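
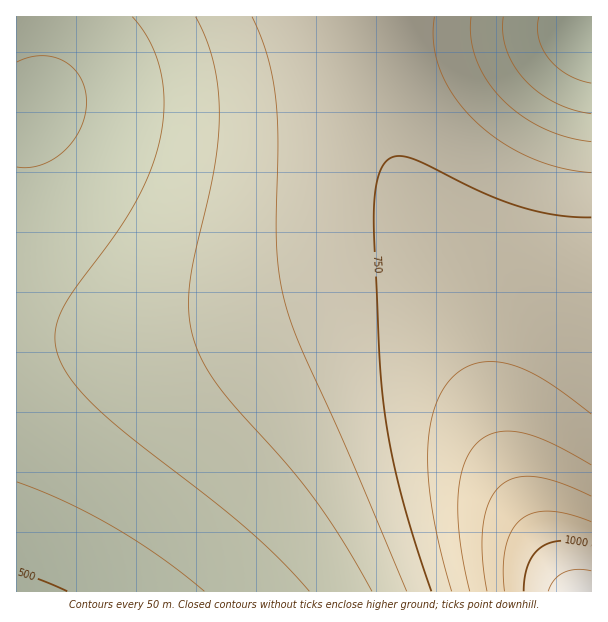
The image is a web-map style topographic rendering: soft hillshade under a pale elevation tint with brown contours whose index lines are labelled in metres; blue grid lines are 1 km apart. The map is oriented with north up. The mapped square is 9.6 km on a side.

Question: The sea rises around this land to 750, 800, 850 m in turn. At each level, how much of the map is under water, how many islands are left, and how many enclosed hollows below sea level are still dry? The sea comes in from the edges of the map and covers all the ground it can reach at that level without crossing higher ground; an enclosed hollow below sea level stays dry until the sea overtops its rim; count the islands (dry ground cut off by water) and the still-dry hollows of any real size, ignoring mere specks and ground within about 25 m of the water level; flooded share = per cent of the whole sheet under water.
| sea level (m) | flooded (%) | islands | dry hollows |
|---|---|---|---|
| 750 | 76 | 0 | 0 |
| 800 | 90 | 0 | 0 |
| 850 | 94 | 0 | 0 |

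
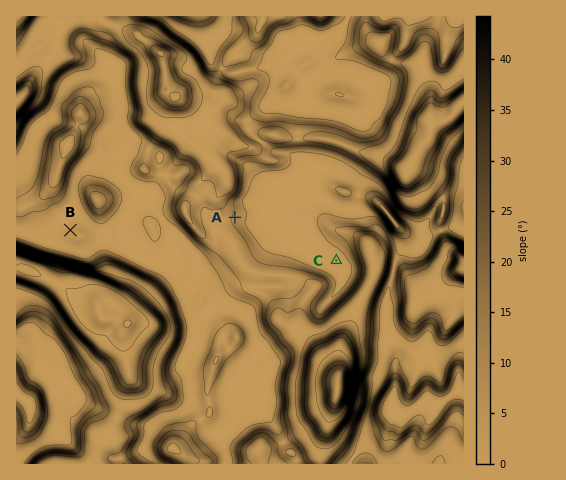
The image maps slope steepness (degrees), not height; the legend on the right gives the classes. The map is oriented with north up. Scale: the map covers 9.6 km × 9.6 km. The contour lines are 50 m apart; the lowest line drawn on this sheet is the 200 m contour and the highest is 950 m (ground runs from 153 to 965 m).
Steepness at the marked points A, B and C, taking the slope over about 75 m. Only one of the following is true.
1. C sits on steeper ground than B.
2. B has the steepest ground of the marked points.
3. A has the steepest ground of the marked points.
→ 3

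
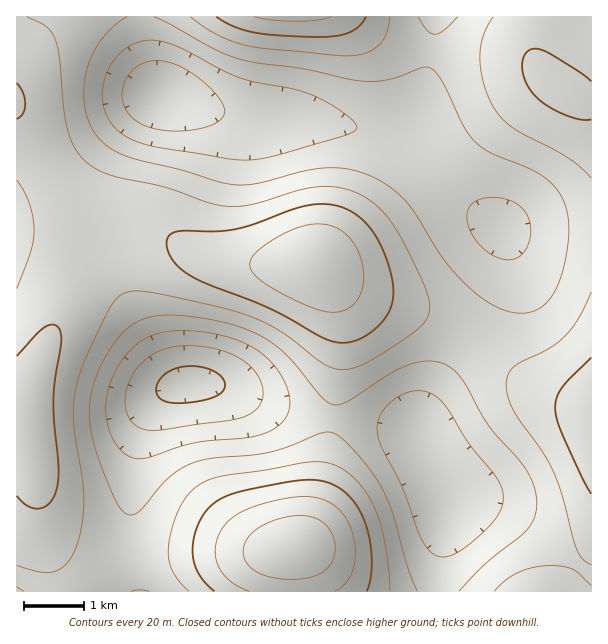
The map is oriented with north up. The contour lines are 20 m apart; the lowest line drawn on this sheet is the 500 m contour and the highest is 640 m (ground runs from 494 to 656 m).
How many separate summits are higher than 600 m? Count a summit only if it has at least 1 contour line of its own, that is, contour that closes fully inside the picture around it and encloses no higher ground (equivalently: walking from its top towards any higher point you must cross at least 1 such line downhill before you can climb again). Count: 2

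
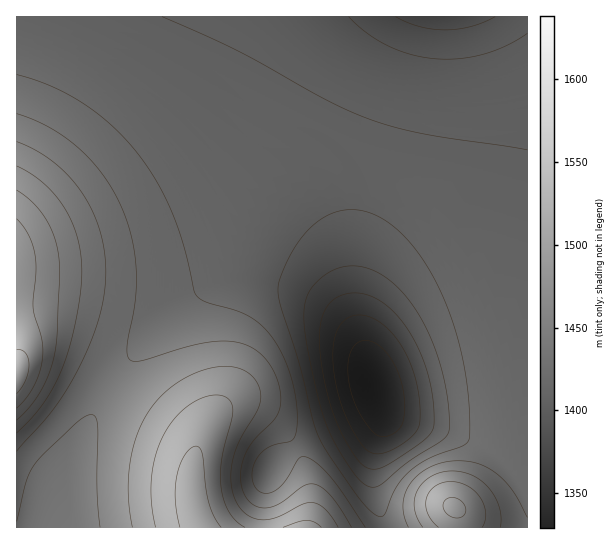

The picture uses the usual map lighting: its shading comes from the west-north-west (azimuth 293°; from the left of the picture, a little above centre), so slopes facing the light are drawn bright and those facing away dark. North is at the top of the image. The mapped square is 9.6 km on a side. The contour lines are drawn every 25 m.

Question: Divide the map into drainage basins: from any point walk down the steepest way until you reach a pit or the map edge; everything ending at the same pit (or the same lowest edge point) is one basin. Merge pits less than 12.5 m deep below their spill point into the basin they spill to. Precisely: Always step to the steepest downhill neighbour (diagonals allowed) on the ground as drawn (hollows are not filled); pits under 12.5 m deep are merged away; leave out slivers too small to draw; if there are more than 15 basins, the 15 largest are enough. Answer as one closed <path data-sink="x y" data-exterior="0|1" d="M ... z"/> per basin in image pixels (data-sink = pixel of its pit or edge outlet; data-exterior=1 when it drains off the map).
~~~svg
<path data-sink="377 389" data-exterior="0" d="M346 168l-23 0-30 7-31 14-55 34-42 16-52 10-70 10-25 1-2 2 1 266 182 0-7-29 0-32 3-13 6-19 8-13 14-13 12-4 15 2 20 10 13 12 16 22 8 20 4 22-2 35 150 0 2-7 1 7 66-1 0-108-4-26-17-67-24-55-31-45-29-27-16-11-25-12z"/><path data-sink="445 17" data-exterior="1" d="M527 16l-510 0-1 245 97-12 61-13 47-20 56-35 30-10 16-3 23 0 28 5 33 15 23 16 22 22 21 29 20 38 18 45 9 35 7 46z"/><path data-sink="270 471" data-exterior="0" d="M243 405l-13 2-11 5-10 10-10 20-7 25 0 32 8 28 107 1 4-14 0-21-4-22-8-20-10-14-12-14-15-11z"/>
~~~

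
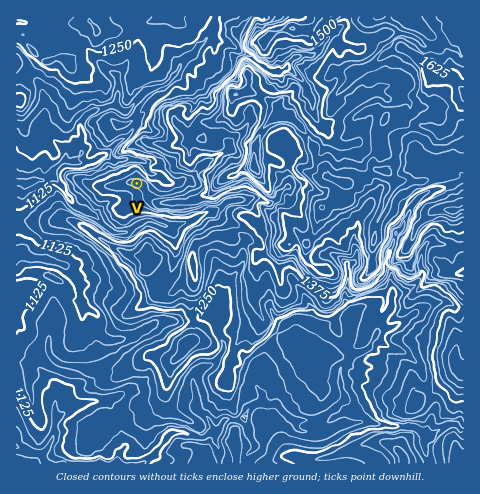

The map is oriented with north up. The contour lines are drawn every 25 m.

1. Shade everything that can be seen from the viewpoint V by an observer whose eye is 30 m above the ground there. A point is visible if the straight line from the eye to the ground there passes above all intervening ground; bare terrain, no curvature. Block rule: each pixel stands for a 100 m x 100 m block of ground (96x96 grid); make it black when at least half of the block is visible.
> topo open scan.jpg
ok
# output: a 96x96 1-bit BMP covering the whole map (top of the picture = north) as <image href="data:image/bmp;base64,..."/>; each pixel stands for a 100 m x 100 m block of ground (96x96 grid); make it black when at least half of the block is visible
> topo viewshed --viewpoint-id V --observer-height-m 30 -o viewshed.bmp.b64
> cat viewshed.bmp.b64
<image width="96" height="96" href="data:image/bmp;base64,Qk2+BAAAAAAAAD4AAAAoAAAAYAAAAGAAAAABAAEAAAAAAIAEAAATCwAAEwsAAAIAAAAAAAAA////AAAAAAAAAAAAAAAAAAAAAAAAAAAAAAAAAAAAAAAAAAAAAAAAAAAAAAAAAAAAAAAAAAAAAAAAAAAAAAAAAAAAAAAAAAAAAAAAAAAAAAAAAAAAAAAAAAAAAAAAAAAAAAAAAAAAAAAAAAAAAAAAAAAAAAAEAAAAAAAAAAAAAAAMAAAAAAAAAAAAAAAIAAAAAAAAAAAAAAAYAAAAAAAAAAAAAAAYAAAAAAAAAAAAAAAQAAAAAAAAAAAAAAAwAAAAAAAAAAAAAAAwAAAAAAAAAAAAAAAwAAAAAAAAAAAAAAAwAAAAAAAAAAAAAABwAAAAAAAAAAAAAADwAAAAAAAAAAAAAADwgAAAAAAAAAAAAADxgAAAAAAAAAAAAADxgAAAAAAAAAAAAAD7AAAAAAAAAAAAAAD7AAAAAAAAAAAAAAADAAAAAAAAAAAAAAAHAAAAAAAAAAAAAAACAAAAAAAAAAAAAAAAAAAAAAAAAAAAAAAAAAAAAAAAAAAAAAAAAAAAAAAAAAAAAAAAAAAAAAAAAAAAAAAAAAAAAAAAAAAAAAAAAAAAAAAAAAAAAAAAAAAAAAAAAAAAAAAAAAAAAAAAAAAAAAAAAAAAQAAAAAAAAAAAAAAAdAAAAAAAAAAAAAAAfAAAAAAAAAAAAAAAfAAAAAAAAAAAAAAAPAAAAIAAAAAAAAAAPAAAAAAAAAAAAAAIPAABAAAAAAAAAAB/PAADAAAAAAAAAAP//AADgAAAAAAAAAf//AADxAAAAAAAAB//xgAH5AAAAAAAAH//AAAH7gAAAAAAAPB+AAAP+QAAAAAAAcA8AAAf8QAAAACAB4AAAABn4QAAAADh/wMAAADHwwAAAADz/geAAAAHw4AAAAD38A/AAAAHj4AAAAD/4D/+AAAAj4AAAAD5wD///gAAA/AAAACAAD///4AAAAAAAAAAAD///8AAAAAAAAAAAH/z/+AAAAAAAAAAA//z//AAAAAAAACAB3/j//gAAAAAAADgBA/n//wwAAAAAAD/IBBP/P/gAAAAAAD/4AAP/DzgAAAAAAD//w4/+AzgAAAAAAD//ef/+ADgAAAAAAD//vH/+AHgAAAAAAD///B/eYHgAAAAAAD///gAGwDwAAAAAAD//PgAOABwAAAAAAD///wAcAA4AAAAAAD//fwA4AMYAAAAAAD//PwAwAIeAAAAAAD//AgAgA4OAAAAAAD//AAAgAwHAAAAAAD/PwAAAAwDAAAAAAD//+AAAAwCAAAAAAB///kAAA8AAAAAAAB/f/mAAAYAAAAAAAB///2AAAQAAAAAAAA////AAAAAAAAAAAA///fAAAAAAAAAAAA//8bAAAAAAAAAAAAf/85gAAAAAAAAAAAf/99gAAAAAAAAAAA//v/gAAAAAAAAAAD4D//gAAAAAAAAAAD4A//wAAAAAAAAAADAA//wAAAIAAAAAADAA//wAAAIAAAAAAD8B//4AAAAAAAAAAAAf//4AAAAAAAAAAAA/8N8AAAAAAAAAAAAB4B8AAAAAAAAAAAAAAB8AAAAAAAAAAA="/>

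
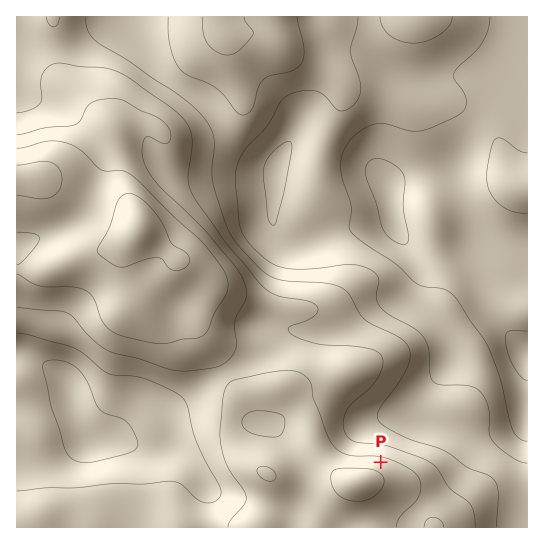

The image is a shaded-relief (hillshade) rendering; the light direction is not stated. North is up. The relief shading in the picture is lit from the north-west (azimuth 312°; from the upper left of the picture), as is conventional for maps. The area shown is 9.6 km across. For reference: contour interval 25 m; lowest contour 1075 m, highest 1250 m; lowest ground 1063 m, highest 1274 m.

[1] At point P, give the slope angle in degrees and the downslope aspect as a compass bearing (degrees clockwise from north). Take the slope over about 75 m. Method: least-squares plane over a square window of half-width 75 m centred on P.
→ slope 6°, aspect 14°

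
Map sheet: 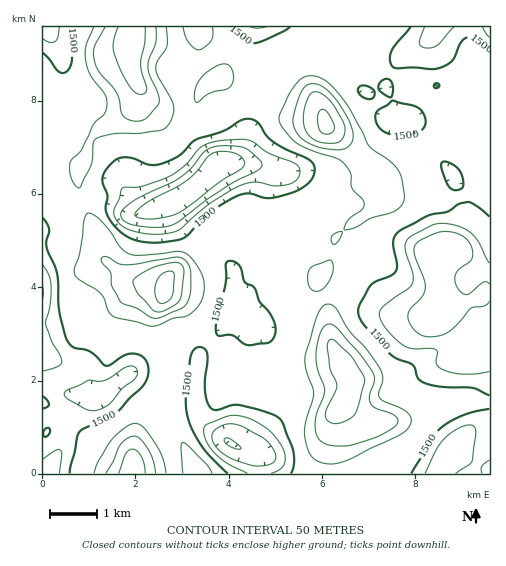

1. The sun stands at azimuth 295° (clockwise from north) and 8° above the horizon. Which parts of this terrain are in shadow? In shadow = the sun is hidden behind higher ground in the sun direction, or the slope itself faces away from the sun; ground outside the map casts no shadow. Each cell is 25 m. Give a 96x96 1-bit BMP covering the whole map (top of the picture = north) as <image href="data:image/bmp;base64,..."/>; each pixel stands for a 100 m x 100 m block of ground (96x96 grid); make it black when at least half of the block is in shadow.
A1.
<image width="96" height="96" href="data:image/bmp;base64,Qk2+BAAAAAAAAD4AAAAoAAAAYAAAAGAAAAABAAEAAAAAAIAEAAATCwAAEwsAAAIAAAAAAAAA////AAAAAAAAAAf4CAAAAAAA/AAAAAfwAAAAAAAA/gHAAAfgAAAAAAAAfwDgAAPgB4AAAD4Af4DgAAPAH8AAAD/AP4BwAAOAP8AAAB/4P8AwAAIAf4AAAA//H8AAAAAAf4AAAAP/n+AAAAAAf8AAAAD/z+AAAAAA/8AAAAB/h/AAAAAAH+AAAAAfg/AAAAAAD+AAAAAHAPAAAAAAB8AAAAAAAAAAAAAAA4AAAAAAAAAAAAAAAAAAAB/AAAAAAAAAAAAAAB/4AAAAAAAAAAAAAB/8AAAAAAAAAAAAAA/4AAAAAAAAAAAAAA/4AAAAAAAAAAAAAAfwAAAAA4AAAAAAAAfgAAAAA+AAAAAAAAPAAAAAA/AAAAAAAAOAAAAAAeAAAAAAAAcAAAAAAOAAAAAAAA4AAAAAAAAAAAAAAAwAAAAAAAAAAAAAAAAAAAAAAAAAAAAAAAAAAAAAAAAAAAAAAAAAAAAAAAAAAAAAAMAAAAAAAAAAPgAAAMAAAAAAAAB//4AAAMAAAAAAAAD//8AAAAAAAAAAAAD//8AAAAAAAAAAAAB//8AAAAAAAAAAAAB//8AAAAAAAAAAAAA//8AAAAAAQAAAAAAf/8AAAAAA8AAAAAAP/4AAAAAA8AAAAAAP/4AAAAAA+AAAAAAP/wAAAAAB+AAAAAAP/AAAAAAB+AAAAAAP+AAAAAAD+AAAAAAH4AAAAAAD8AAAAAADwAAAAAAD8AAAAAABgAAAAAAH8AAAAAAAAAAAAAAH+AAAAAAAAAAAAAAP+AAAAAAAAAAAAAAP/gAAAAAAAAAAAAAP/4AAAAAAAAAAAAAP/4AAAAAAAAAAAAAH/wAAAcAAAAAAAAAD/gAAA/gAAAAAAAAA/AAAB/8AAAAAAAAAOAAAB/8AAAAAAAAAAAAAB/+AAAAAAAA8AAAAB//4AAAAAAAcAAAAA//+AAAAAAAAAAAAA9//gAAAAAAAAAAAAQf/4AAAAAAAAAAAAAf/8AAAAAAAAAAAAwH//AAAAAAAAAAADwB//gAAAAAAAAAAPgA//4AAAAAAAAAAHAAP/8AAAAAAAAAAGAAH/+AAAAAAAAAAAAAH/+AAAAAAAAAAAAAD//AAAAIAAAAAAAAB//AAAf+AAAAAAAAA/+AAB/+AAAAAAAAAf8AAA/+AAAAAAAAADwAAA/+AAAAAAAAAAAAAAf+AAAAAAAAAAAAAAf8AAAAAAAOAAAAAAf4AAAAAAAOAAAAAAfwAAAAAAAOAAAAAA/gAAAAAAAE8AAAAA/AAAAAAAAD8AAAAA+AAAAAAAAH8AAAAB4AAAAAAAAH8AAAABwAAAAAAAAP8AAAAAAAAAAAAAAP8AAAAAAAAAAAAAAf8AAAAAAAAAAAAAAf8AAAAAAAAAAAAAAf8AAAAAAAAAAAAAA/8AAAAAAAAAAAAAA/8AAAAAAAAAAAAAA/8AAAAAAAAAAAAAA/8AAAAAAAAAAAAAAf8AAAAAAAAAAAAAAf4AAAAAAABgAAAAAf4AAAAAAAD4AAAAAfwDAAAAAAB8AAAAAfgGAAAAAAB8AA="/>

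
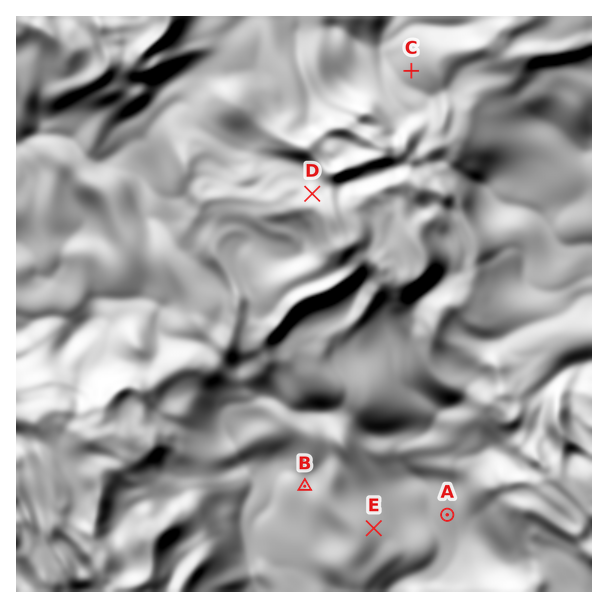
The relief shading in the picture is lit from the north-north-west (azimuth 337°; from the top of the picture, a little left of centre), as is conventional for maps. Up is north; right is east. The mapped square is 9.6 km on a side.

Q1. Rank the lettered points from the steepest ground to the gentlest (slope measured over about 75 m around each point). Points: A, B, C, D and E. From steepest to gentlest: D E C B A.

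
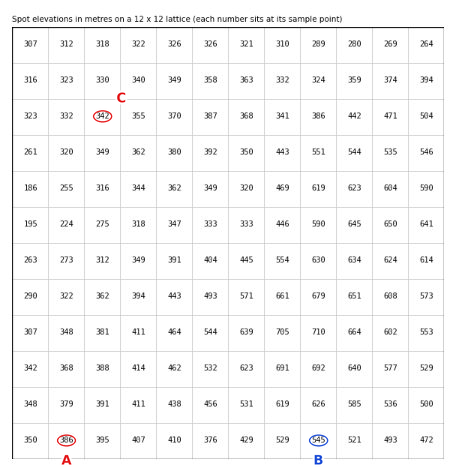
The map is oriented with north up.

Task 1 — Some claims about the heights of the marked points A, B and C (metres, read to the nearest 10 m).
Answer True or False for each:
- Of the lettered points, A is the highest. False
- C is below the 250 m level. False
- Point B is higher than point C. True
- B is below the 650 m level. True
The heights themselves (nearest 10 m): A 390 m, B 550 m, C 340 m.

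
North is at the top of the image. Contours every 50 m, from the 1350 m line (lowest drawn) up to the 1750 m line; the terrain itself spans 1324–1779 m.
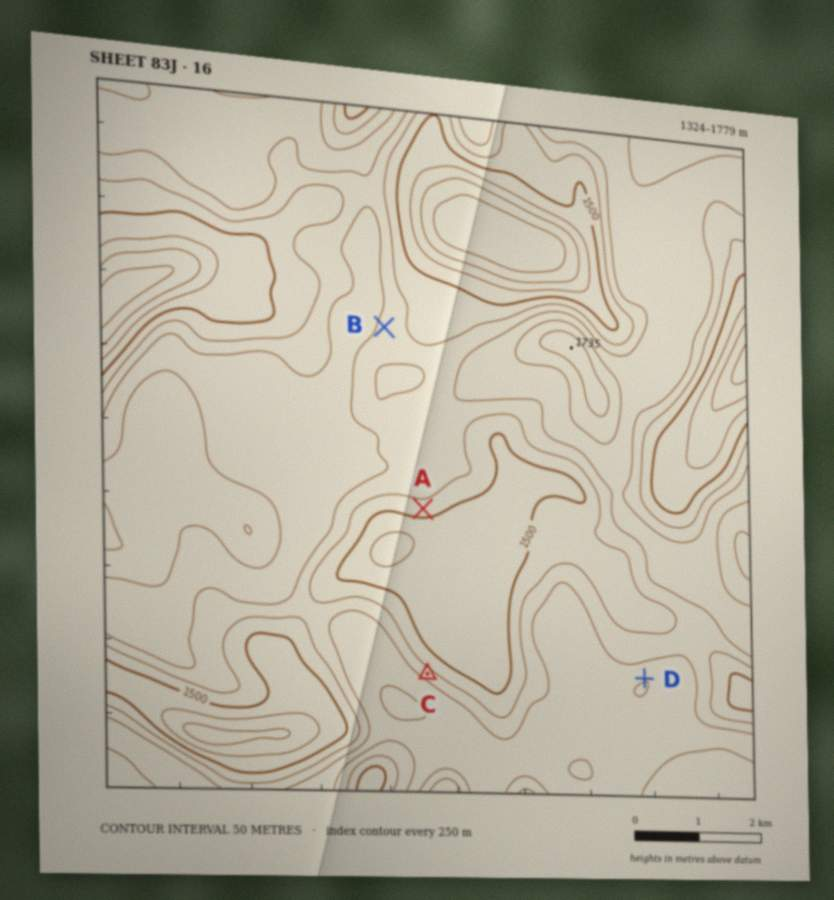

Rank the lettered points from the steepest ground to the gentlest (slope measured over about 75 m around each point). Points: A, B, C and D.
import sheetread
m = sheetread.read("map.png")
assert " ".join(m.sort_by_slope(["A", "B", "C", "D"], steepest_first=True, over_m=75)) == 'C A B D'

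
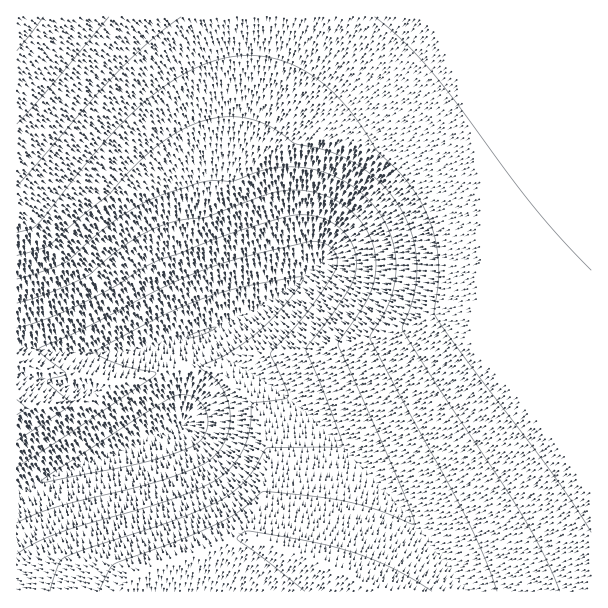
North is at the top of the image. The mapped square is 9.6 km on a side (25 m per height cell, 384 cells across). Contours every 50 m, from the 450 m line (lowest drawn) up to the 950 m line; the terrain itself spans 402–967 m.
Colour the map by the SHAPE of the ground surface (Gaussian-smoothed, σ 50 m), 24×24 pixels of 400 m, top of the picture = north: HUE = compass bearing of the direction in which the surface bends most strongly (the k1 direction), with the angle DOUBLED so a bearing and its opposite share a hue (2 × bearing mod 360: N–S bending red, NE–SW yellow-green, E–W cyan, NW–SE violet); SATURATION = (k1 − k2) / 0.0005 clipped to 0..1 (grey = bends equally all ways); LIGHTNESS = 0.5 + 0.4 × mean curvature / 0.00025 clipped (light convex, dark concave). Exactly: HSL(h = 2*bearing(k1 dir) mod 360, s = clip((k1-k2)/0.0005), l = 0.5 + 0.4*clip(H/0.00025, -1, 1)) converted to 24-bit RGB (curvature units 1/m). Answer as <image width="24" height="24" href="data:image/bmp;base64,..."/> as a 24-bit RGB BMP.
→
<image width="24" height="24" href="data:image/bmp;base64,Qk32BgAAAAAAADYAAAAoAAAAGAAAABgAAAABABgAAAAAAMAGAAATCwAAEwsAAAAAAAAAAAAAUWONe4qKeYmLeoeU5p/dpoS9eYCHen+De32CfHyBfnyBgHyBe3yFhL3Gldvgf6emhn58hnJ5ZxVSgnd3gX56gH56f355f355kobTi5nTiZ/VhaHTf5nGu5Tl27P716n4ony/fXqEeoyeiLnUkMncf6Wshn98hn57hnt5bBlPg2Jygn56gX56gH16gH16f356eZJ8eY58eIp+eIeAd4SCd4GCdnyBf3WRwYbk9cv8hKvLfIORhHx7hX17hn56hn56dydWgUdng396gn56gX56gH56gH57f357Y5FieIx7eIl9d4Z/doOBdX+BdXqAdHV/eGZ/wmFlwpB8g3t8hXp6hnx6hn16fzZbfDNahH96g396gn96gX57gX57gH57f4Z7BjMACjMAVIZLdoV9dYKAdH2Ac3h/cm9+fFN8hFhp6sGMg3p8hXp6hnt6g0FfdydQhX96hIB6g4B6gn97gX97gX97gYB8f7uKeYB6WIFQDTMADzMAHFEJZH5pcnV9dlN7d0RefFJU8OaOg3l8hXl6hEZgdCFIhn55hYB6hYB7hIB7g4B7goB8gX98fayHfZ6DeoJ5eIJ6doJ7cYJ3N3ElDTMACzMANRINb1I4gHNO1PGUg3l9g0Ncch9EhXx5hoB6hoF7hYF7hIF8g4B8goB8fJ6Efq6LgH9+1Mv7vrX6q6Dzm3K9dIF9c4B+NkFoDDwqRW85bN9VlsZ9fTVNciRBhHt5hX96hoF7hoF7hYJ8hIF8g4F9fZSAgbmSgYB+gH9+g2M4cTkLvAoAsoP/28T9on/YUECFM1l1NcqiivuvaBsndTVFf3t5g356hYB7hoJ7hoJ8hYJ8hIJ9fY99gr6XgoR+gYB+gIB/L7D/R8b/BPaCV5cfaoo4nmXlwab/p6v/maj/7wDjjl7RhHesgXmNg357hYF7hoN7hoN8hoN9gI19hMGagYd+goF+gYB/gIB/WkUHcWYYd3kmZ3MjSFwRIzcDGTMAEjIBNXIvbmebfm61lHvSqozkt5bpvpnou47cnn2dgo19hMGdgYp+g4J+goF/gYB/gIB/io15hot4gYh3fIR2doB1dH13cnx5YXthGU4MBTMAJ2gqenN7fnZ7gXd5hXF2oF+L23vW36aigox+hIN+g4J/goF/gYF/gIB/jY56iYx5g4l4eJWSdn2cdHWIcnx5cXx6cnx7bn50ClEPADMJaXxrgW1yg1BVh2RYiHNg47F/iYd+hIR+g4N/goJ/gYF/gIB/j416gph7fbapcouYbW+Eimqdo3OZcX16cX17c397dYF6R4JVADMQVjsZgWw+h35TiYNe2s50lZN9hIR+g4N/goJ/gYF/gYB/i55/gb6YeX57dHR5b3F5am55k2mTpnWDcH97coB8dIJ7dIJ4PSVfHGI/VYJBcYdUfIhewt12jpF9hIR+g4N/goJ/gYF/gIB/mbPNt4G5i3iPdnV7cHF6a256aG16r3F9j4hycYJ9c4N8eVp4VEJ3RHF8UINjXYZabYhhp+SEhYZ+g4R+goN/goJ/gYF/gIB/iId9iX99nnyrlnm3g3G1cGuyZm6xaXi32JLIcoaLcmd5b1h4WVV7V3B/W4N4YIZrZ8B0hMeAg4V+g4R+goN/gYJ/gYF/gIB/iIZ+hYN9gX99fHt9d3d+cnOCbnKEbHOAhGyT4ITLk12ZaF96X2F9YHOAY4SBaMCoh9ytgod9goV+goR+gYN/gYJ/gIF/gIB/iIR/hYF/gn5+fnx/eHd+c3R+cHN+bnN+bnV+b3OEv3jRp3jdeXLYdpbbg8bhf8S+gId9gYZ9goV+gYR+gYN/gYJ/gIF/gIB/iIOAhoB/g36AgHyBeniAdHSAcXN/b3R/bnZ/cHqAcn6BdYKDd4WMeYuKe4Z8fYZ8f4Z9gIV9gYR+gYN+gYJ/gIF/gIF/gIB/iYGBh4CBhX6CgnyDfHiCdnWBcnOBcHSBcHeBcHqBcn6CdIODd4SAeYV+e4V9fIZ8foV9f4V9gIR+gIN+gIJ/gIF/gIF/gIB/ioGCiICDhn6Eg3yFfnmEeHaDc3ODcXWCcXeCcXqDc36DdYOEd4SCeYWAe4V+fIV9fYV9foR+f4R+f4N/gIJ/gIF/gIB/f4B/ioGEiYCFiH6GhXyGgHmFeneFdXSEc3WEcneEcnuEdH6EdYKEd4WDeYWBe4WAfIV/fYV+foR+foN+f4J/f4F/f4F/f4B/f4B/i4GFioCGiX6IhnyIgXqHfHeGd3WFdHWFc3iFdHuFdX6FdoKFeIWFeYWDe4WBfIWAfYR/foN/foN/f4J/f4F/f4F/f4B/f4B/"/>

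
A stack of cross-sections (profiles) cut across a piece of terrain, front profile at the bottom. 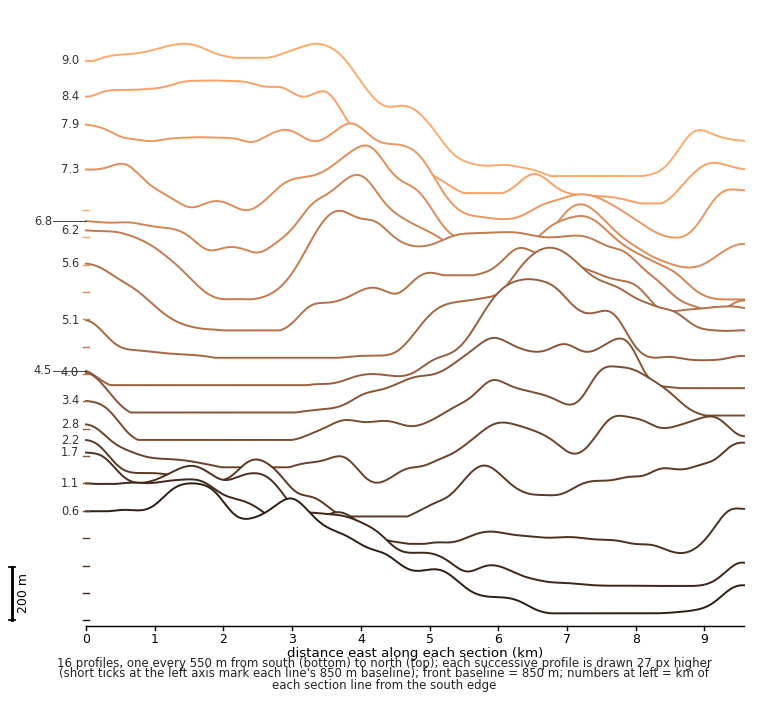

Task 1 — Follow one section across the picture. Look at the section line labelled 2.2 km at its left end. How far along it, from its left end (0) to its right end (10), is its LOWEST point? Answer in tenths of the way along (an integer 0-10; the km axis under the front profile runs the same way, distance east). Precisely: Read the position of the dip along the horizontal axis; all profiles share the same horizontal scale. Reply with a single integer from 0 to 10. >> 5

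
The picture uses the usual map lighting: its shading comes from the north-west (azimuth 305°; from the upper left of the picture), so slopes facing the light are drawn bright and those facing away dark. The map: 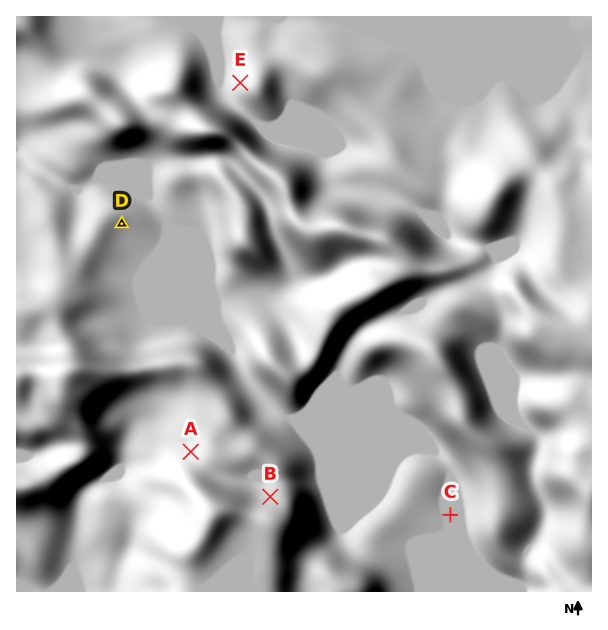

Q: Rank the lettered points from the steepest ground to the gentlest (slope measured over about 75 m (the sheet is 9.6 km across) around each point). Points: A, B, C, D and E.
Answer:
B E A D C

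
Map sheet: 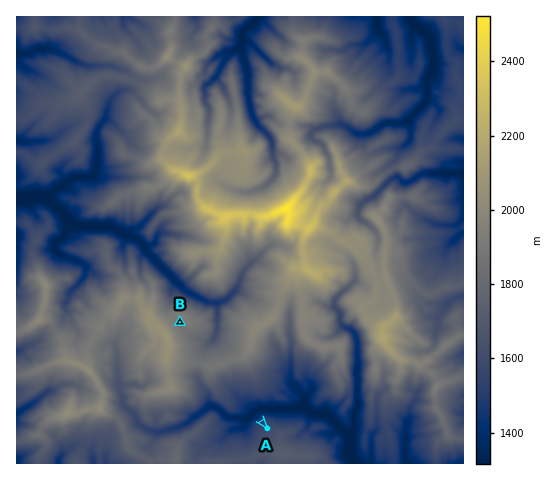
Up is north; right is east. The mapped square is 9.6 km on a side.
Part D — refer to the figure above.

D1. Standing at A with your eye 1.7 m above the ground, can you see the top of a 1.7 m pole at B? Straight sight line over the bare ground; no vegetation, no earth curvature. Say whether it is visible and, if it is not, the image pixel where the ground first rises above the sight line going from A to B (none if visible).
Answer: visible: false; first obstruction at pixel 223 375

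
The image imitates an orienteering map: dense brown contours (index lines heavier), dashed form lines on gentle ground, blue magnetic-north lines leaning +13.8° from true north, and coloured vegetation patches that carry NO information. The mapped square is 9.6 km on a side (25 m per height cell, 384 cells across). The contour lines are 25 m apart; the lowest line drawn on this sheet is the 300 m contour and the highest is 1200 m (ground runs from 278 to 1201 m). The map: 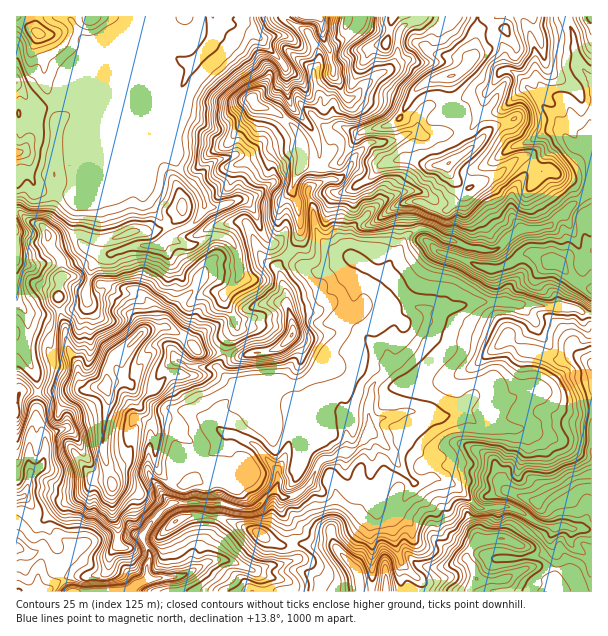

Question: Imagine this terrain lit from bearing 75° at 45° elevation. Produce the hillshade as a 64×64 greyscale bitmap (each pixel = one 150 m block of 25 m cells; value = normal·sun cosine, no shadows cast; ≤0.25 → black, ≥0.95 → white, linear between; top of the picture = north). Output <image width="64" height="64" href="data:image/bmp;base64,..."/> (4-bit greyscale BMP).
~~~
<image width="64" height="64" href="data:image/bmp;base64,Qk12CAAAAAAAAHYAAAAoAAAAQAAAAEAAAAABAAQAAAAAAAAIAAATCwAAEwsAABAAAAAAAAAAAAAAABEREQAiIiIAMzMzAERERABVVVUAZmZmAHd3dwCIiIgAmZmZAKqqqgC7u7sAzMzMAN3d3QDu7u4A////ALus6kIyNGZGiIiHeImqmZZXl0W5bdq4VWeaqqu7upiruquoRVV5u7iIdmd3i7mHZWiWNcpt65ZmVGq6vMu6mbypq6mIdqyro2iZZniqhmVniHQ46m7oZmZljcqavMuqzamqqZhUmpyyWJmYd2RFZ4dmMnzpbdeIdUa9yqqry6rMiJiaqFJYz8BZqYhlQzVomGU23dqMqadVRaupiLzbq6lnmKqpYSr/UIqqh2UyN6updVvtypuqhFdTaamb3uu7mXiZqIhRHP0geqmHVDN73Kl0ff7KqplkiFNZqs3d26qZiJl2dRAsyqAIuodmeJvMl3V9/supmGaIZFm5rN2pmIiZhkVCAFyqqxKLu6u5d7qIiIvduqmYeJhlmqmso2mYmqliNSIie7q813m7u5mVioiJm8uqmZmJiGi6mYQUq6qqhTNTE0OMy++zV2ZSSburhWmauqqZqpiZmFNmVXmrqqqXRVICVI3u/0JneGeavMZ6hnq6qpmrmZmWNFabqZmrqslWUQFWrv/5aZqqqqq91ku1a7qqmruZmHZDWMuJqYmp24YwA2a+/9e7mqqqqr7VW8lrqaqrqImYdlRZzJqoeIjblQAHRM3eytuqqqqq3aZq3JmYqquXiZmHVGvNuqh3dtuVAGcW3d7L26qqqqzZeYm7u6iaqoiZmHVnnMzKmYdC3KQCggjdztzbqru6u5aamaqruqmYiZiIeJu7u6qZhjHcpRUwCN3N3Nyru7qYeKupqqu7yneZmYiau7qqmZh2Mu2CNgAo3szN3Lu7qZmaqqqqu6vKeJmqqZqqmZmYh3ZD/nA2ADjO287cy6qZmZqqqqq7rMqJmaqZmZmZmZmIh0P9cCQRR7263cuqqqmqqqqqqqqsyXmZmZmZmZmZmZmGQ+xxERRmvavLuqqqqqqqqqqqqqvJeZmZmZqpmZmZmHQz3ZMQN3jMrNy7mZqqqqqqqqqqq8l5mZmZmqmZmZmYUzTtgxFIeLy93LqavMuZmZmZqqqru5iZmZmZmpmImYZDVttjMUllq73du8zMuHd4iHm7qqu7uYmZmYiaqHeIZVVVuVRBa1J6zN3cqJuFZmZ3isyqq7u6mJmZmHiYZndndmanRTOrYFnMzepEvshWiZmbzLqqu7qpiZmYZXiHial3iadVJstiNqzdt1nv23aIeazdy7u7qaqZmZh1WJqrqGmquFU523VDSd2pvO7cqIdUnv7Lu6qqqqmYiIdWnMuXecy5ZDrsl1IVvc3sze2oh2Of/bu7qqqquoiYh2ac23eby7lkW+yWM0erzuzMzJZ2VL/su6qqqqu6mZmYeKy5eau6l0N87IMliqve283IVodm39y7uqqqu7mZmYiKupiaqWNVMn3sY1eJrdzMzchmZmne3Lu6q7u6mZmZmImXZWl0EDRVnetlZ4rey5rMuodlWN7cu7qru6mZmZh1R3VFmENGJXaM3IiYi83Kh6vMuGQ43cu7uqu6mJmZhjJIhleXVppGZXzuuZiJzclmm822Q1vcu7u6qqmIiHZCE3qYdneLukRVje7LmIm8yWZ7zbQlnMury7qpqYh1QzSKqpmHeby6IjWu7bupmryoh2i9o0mZqqzLqpmZh0I4vMunV4mavLkBSN/rmaq7upmoZ6xye5Z5zbqpiJmFNb3LmIlliqq7qAE579qqmqqruXiZl0SqZljcmodneIZayVNXm7iJmaqYAFzuy7qYm8y6qGeHaLZHWeqIdVd3eIYQI3m7u6mYiIk3re3LupmaqoislWeLojda6Gh3hGhlIAJXm7vJV6qXedur3bqqqaqnaK3JdnlgFmzVR2inJGQSWIm7q6Zpq7h43Kq8uqqqqpdnvsd5hjAFjcNGaJh0NYqXiburpnqrupi7mauqqqqqmGfNk0eGQQKOo1d5mYd3dmZ5q7unerurvZmIq7qqqqqYacpTRnVWUEunh0Wal2ZVZpurzLmJqr3eqXiruqqqqpiKllNHh1ZROJiYdVaIdUVnvLu7y5mr7+2peKuqqqqqmap0VUaIZlM3uomnNHiHZ4nMzLqru73u3Ydnq6qqqqqqqXIVd3ZVRFi7iKhVeJmZmJvMzKm93e3Mh2erqqqqqqqpcxJIhlVVacqIeIiHeaqZiKzdy6ve3Kqpd6uqqqqqqql0I0Z1VlZqyXhWmXeImZmZisy73c3Kq6mHm6qqqqqqqXVUIkRWZoy3eId4iZqYmZqpvLve3LqrqoebuqqqqqqphkACIld523mpuWVWm6iZmrq7rO/sqqq6mJqqqqqqqqqWMAABWs7Wi6zJdkJJupmru8yq79uqmrmIqqqqqqqqqpYxAASt3qiprdhlUieqmau7rNzeurmbh3mqqqqqqqqqmEIgAq/8mYjMp3VUJJqYq8yr3tuqmbxFirqqqqqqqqqpdUMiTP2WStpGl2UyWJmrvMveypmrzDWauqqqqqqqqqqYZEM3/4As5xSKl0M1eau83MuqeszLRpq7qqqqqqqqqpmGVDbdEGzmAnqYZVVnib3bmLqM3KhHmqu6qqqqqqqqqZh1SbMoi8MTaIiFNGeIrMuKy63chTaKq7uqqqqqqqqqmYeIM5hssRNoi5NYqHisy5vbvttzNIvMyqqqqqqqqruZmJdGUo1iZkV7lYqpd5vKndrO22NXvM25mqqqqpmau6mYYzM2zkBpczmoiJmGirm+y97aQ4m8y5ebu6qpmZq7mZcwFKypIFqBF6uoeZZ6us277tgz"/>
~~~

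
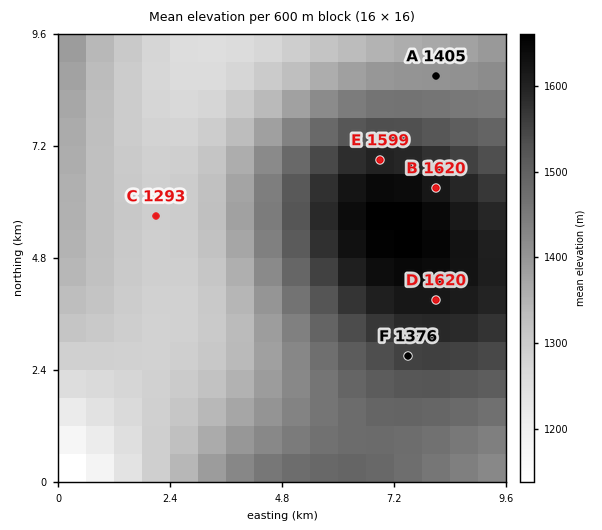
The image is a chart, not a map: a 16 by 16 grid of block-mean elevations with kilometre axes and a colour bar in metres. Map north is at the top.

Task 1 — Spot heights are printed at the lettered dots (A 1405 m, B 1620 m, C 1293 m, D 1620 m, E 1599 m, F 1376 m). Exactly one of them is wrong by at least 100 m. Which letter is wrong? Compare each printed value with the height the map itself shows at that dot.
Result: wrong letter F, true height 1551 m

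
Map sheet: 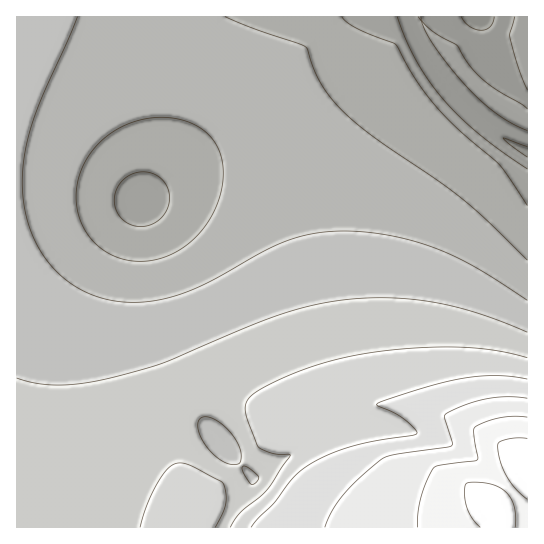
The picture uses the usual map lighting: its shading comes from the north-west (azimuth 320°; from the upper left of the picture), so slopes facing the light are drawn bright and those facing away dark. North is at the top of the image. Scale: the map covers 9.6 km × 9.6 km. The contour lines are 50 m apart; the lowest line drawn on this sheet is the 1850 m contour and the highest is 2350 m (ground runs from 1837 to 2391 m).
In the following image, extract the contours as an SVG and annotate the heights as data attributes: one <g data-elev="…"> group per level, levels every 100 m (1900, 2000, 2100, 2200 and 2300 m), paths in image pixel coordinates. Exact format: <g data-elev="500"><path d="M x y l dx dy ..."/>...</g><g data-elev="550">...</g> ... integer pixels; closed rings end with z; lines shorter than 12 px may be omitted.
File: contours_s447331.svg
<g data-elev="1900"><path d="M527 169l-48-35-19-17-17-18-14-18-13-20-10-22-9-22"/><path d="M527 109l-42-28-15-15-12-20-24-13-13-12 5 12 11 17 33 40 29 25 15 10 13 6"/><path d="M515 17l-5 20 8 30 9 23"/></g><g data-elev="2000"><path d="M131 261l-14-4-14-7-12-11-8-12-5-14-2-15 2-16 4-15 8-13 11-13 13-10 15-7 16-5 16-2 16 2 14 4 10 6 9 7 6 9 5 10 2 12 0 14-3 13-4 13-6 12-9 12-10 10-10 8-12 7-12 3-14 2z"/><path d="M527 260l-40-39-25-22-87-61-31-25-13-15-10-15-7-14-8-22-8-4-48-16-25-10"/></g><g data-elev="2100"><path d="M250 483l-7-12-1-4 1-1 7 3 9 8-1 2-3 4-2 2z"/><path d="M227 463l-13-8-11-14-5-14 0-5 3-4 6-1 11 4 11 9 7 11 5 12-1 9-5 3z"/><path d="M527 332l-46-18-43-11-43-5-42 1-35 5-35 9-37 14-83 36-54 15-27 5-24 2-21-2-20-5"/></g><g data-elev="2200"><path d="M527 379l-30-3-32 2-38 9-50 16-1 2 2 1 16 7 11 7 11 10 1 4-62 11-21 7-20 10-20 15-19 25-17 16-7 9"/></g><g data-elev="2300"><path d="M527 417l-25 0-13 4-12 5-3 2 0 3 4 26-1 3-36 5-7 2-7 14-6 16-3 16 0 14"/></g>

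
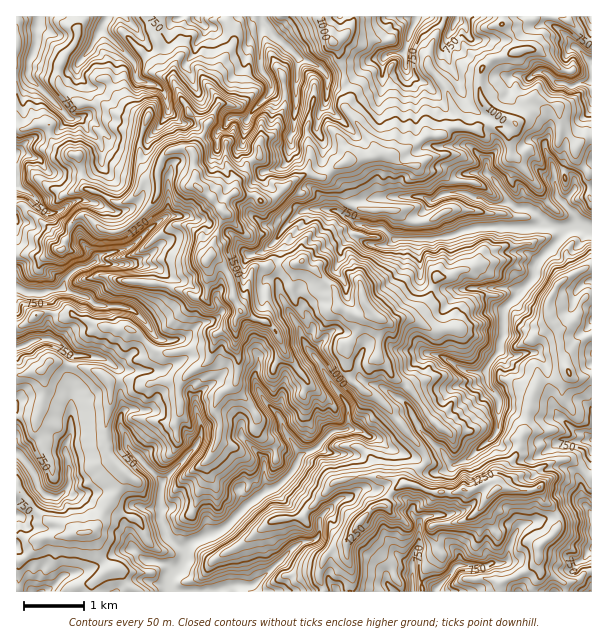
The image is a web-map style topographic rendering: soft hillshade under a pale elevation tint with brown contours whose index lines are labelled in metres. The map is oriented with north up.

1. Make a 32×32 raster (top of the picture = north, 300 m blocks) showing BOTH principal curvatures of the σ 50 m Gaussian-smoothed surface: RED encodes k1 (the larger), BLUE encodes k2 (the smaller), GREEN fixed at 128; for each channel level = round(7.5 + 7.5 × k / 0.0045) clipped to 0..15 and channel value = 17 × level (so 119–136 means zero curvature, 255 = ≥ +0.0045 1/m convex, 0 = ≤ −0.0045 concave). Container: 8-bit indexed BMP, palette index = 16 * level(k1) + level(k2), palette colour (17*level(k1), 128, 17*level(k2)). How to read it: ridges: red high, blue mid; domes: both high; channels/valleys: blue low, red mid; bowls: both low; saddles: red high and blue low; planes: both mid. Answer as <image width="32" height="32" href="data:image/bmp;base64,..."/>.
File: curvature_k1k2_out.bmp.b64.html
<image width="32" height="32" href="data:image/bmp;base64,Qk02CAAAAAAAADYEAAAoAAAAIAAAACAAAAABAAgAAAAAAAAEAAATCwAAEwsAAAABAAAAAAAAAIAAABGAAAAigAAAM4AAAESAAABVgAAAZoAAAHeAAACIgAAAmYAAAKqAAAC7gAAAzIAAAN2AAADugAAA/4AAAACAEQARgBEAIoARADOAEQBEgBEAVYARAGaAEQB3gBEAiIARAJmAEQCqgBEAu4ARAMyAEQDdgBEA7oARAP+AEQAAgCIAEYAiACKAIgAzgCIARIAiAFWAIgBmgCIAd4AiAIiAIgCZgCIAqoAiALuAIgDMgCIA3YAiAO6AIgD/gCIAAIAzABGAMwAigDMAM4AzAESAMwBVgDMAZoAzAHeAMwCIgDMAmYAzAKqAMwC7gDMAzIAzAN2AMwDugDMA/4AzAACARAARgEQAIoBEADOARABEgEQAVYBEAGaARAB3gEQAiIBEAJmARACqgEQAu4BEAMyARADdgEQA7oBEAP+ARAAAgFUAEYBVACKAVQAzgFUARIBVAFWAVQBmgFUAd4BVAIiAVQCZgFUAqoBVALuAVQDMgFUA3YBVAO6AVQD/gFUAAIBmABGAZgAigGYAM4BmAESAZgBVgGYAZoBmAHeAZgCIgGYAmYBmAKqAZgC7gGYAzIBmAN2AZgDugGYA/4BmAACAdwARgHcAIoB3ADOAdwBEgHcAVYB3AGaAdwB3gHcAiIB3AJmAdwCqgHcAu4B3AMyAdwDdgHcA7oB3AP+AdwAAgIgAEYCIACKAiAAzgIgARICIAFWAiABmgIgAd4CIAIiAiACZgIgAqoCIALuAiADMgIgA3YCIAO6AiAD/gIgAAICZABGAmQAigJkAM4CZAESAmQBVgJkAZoCZAHeAmQCIgJkAmYCZAKqAmQC7gJkAzICZAN2AmQDugJkA/4CZAACAqgARgKoAIoCqADOAqgBEgKoAVYCqAGaAqgB3gKoAiICqAJmAqgCqgKoAu4CqAMyAqgDdgKoA7oCqAP+AqgAAgLsAEYC7ACKAuwAzgLsARIC7AFWAuwBmgLsAd4C7AIiAuwCZgLsAqoC7ALuAuwDMgLsA3YC7AO6AuwD/gLsAAIDMABGAzAAigMwAM4DMAESAzABVgMwAZoDMAHeAzACIgMwAmYDMAKqAzAC7gMwAzIDMAN2AzADugMwA/4DMAACA3QARgN0AIoDdADOA3QBEgN0AVYDdAGaA3QB3gN0AiIDdAJmA3QCqgN0Au4DdAMyA3QDdgN0A7oDdAP+A3QAAgO4AEYDuACKA7gAzgO4ARIDuAFWA7gBmgO4Ad4DuAIiA7gCZgO4AqoDuALuA7gDMgO4A3YDuAO6A7gD/gO4AAID/ABGA/wAigP8AM4D/AESA/wBVgP8AZoD/AHeA/wCIgP8AmYD/AKqA/wC7gP8AzID/AN2A/wDugP8A/4D/ALWUo7anhsWzhMSzc4OA1aTFoteFkuTxgOTl2NW1xPXTt5eWhZXItrGUc/i3l4WQpsi06IWlo8TooJCQkrbGkrK1p5eHp5Rw98SCpNfnl6ZwoMX2dIW1kNaR2MWhx9aUo6Wmtsi4lrTGkcaRgJX4uLXgtve3gubA9ealxYGUptmStNallqamsqKS95LWgJbY1PSQpvb2s7CAkPSlhIXFtoDngKCTlaalxcKUttejgICXxuWAkrLS9ff39OfW9uaEkrOz1KWYp+iwoPbHpoPB44CX2efW1tejgaOU2Kaj9bO0gOeRpofWcKP3gPeX16D3kLGikbWFgtWiwXCms4Oz17Wkx6Kml8WRltfEkPeg59Wg1MDkoIHH0aL3tZDHt7ShgbWnlpSWsNfGxuaQ5oH5kMfUtLClpuag95ansLe2laHYhbeGhobUkpOW0rS2tbCwyMX3kNb2kPaEx6aQlbiExpWVtnZ1ltS4uKbEkrXXgNO0+IDW05H2tqXDpaDXp6W2ttbYxtbVkKSUhLXGdOag5fWSkta255SlxZCxwKS4lNiVkLaQoZKWlObUtLWT5WD2pZDIyITElIChp7eQwsKEt5bmkKWm2Nf5kLWDtNX1k/eQxZGkhsaltMfJ2KSRx6ano+T25/ehoJCklqWjkPfktaCluMbXyLamhbe1gqGV2IW2kHCwkKCnlqa15vSw9pSRtpfHkOd1hpSlkLHQkIPolcbG16Dy9vf39aNy5+OztJSWtrLT2KamkejWx8eUkZX4w8Pk6dKAwOChp6bqxmDR1enWs8SmlqfDx6XHt8SCkaTHlLX3kLe2kPOUdNfVweWQtcWWs+DAkICQgZbG1vfEs6Oi07T099X3kNDBgfTVoZKhxragkKDH5ueUgKDBs4KjgveQwLCQ8cL3oYS29qH2xoKggNXl5NTAwvjy8KCB9LDnoPbV9vdittWw6eel56P29qK3hoaVo6WS0PXg1NXT4dLisYPUcoWm1qHFo8XVoaDE5cW4lpbG6aWTwZDH5KDD5ZDF6Pqihsaj9/e28ID4lYDmk7e2yKak0tOgodbHoNbG5dOzpJKVtcCWk/PQ0PfmkOHnosaGl7bX1efEx6SR1qamyJCglJal+oDy9cDA4eSA8bDll4WXloaWhLW3ppXIkqWQw9ellrTnoPag9+bQ4KD4kMeHlJamk6W2lpbH1cfEgbXmkse2oMD2gPaEhbHzkPiQ1aezgaPmg8eFoqCgwMChhueAtraQxrWypaemoPigoLS2krCg6ZSlp9e3tvXjwMaTpOegkPW0hbaUlrayoYOW+ba35rDIw7WRgrXHuIDjxoK32JLlkMaTpqHGt4KklqfGx5aUspL1kMXXt6XC9MM="/>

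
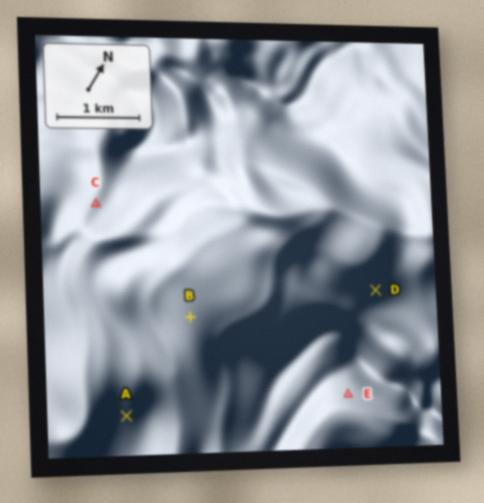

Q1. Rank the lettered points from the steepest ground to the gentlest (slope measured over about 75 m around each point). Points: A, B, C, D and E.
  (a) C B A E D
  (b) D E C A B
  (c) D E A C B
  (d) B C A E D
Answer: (c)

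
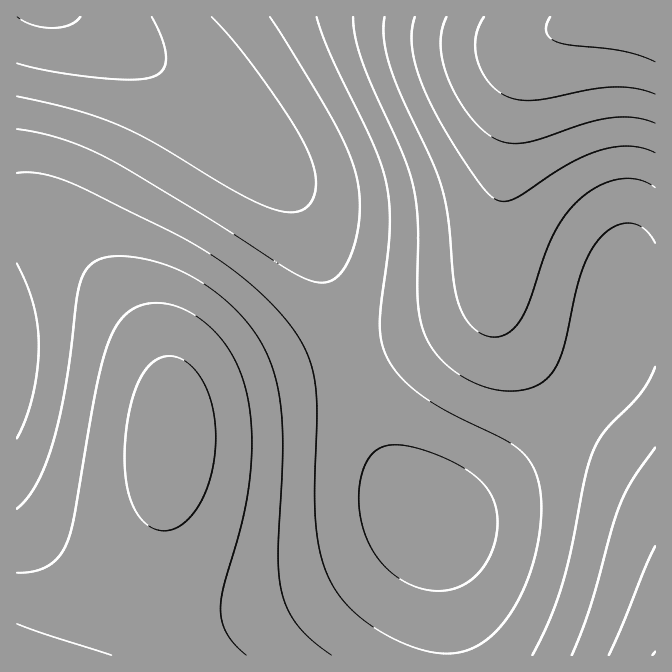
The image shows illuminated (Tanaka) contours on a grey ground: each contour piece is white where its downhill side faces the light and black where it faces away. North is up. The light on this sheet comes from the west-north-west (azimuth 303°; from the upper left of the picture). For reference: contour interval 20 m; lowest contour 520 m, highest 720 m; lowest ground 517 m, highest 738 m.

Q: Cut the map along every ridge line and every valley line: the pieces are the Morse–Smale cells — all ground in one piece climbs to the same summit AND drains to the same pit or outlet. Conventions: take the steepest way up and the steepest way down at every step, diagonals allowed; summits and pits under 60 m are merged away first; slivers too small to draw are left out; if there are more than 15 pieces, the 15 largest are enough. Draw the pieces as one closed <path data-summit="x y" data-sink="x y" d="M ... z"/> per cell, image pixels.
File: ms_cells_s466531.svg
<path data-summit="17 655" data-sink="47 17" d="M80 16l-64 1 0 638 431 1 1-21-2-1-2-44-8-60-3-10-22-22-17-23-28-57-20-58-23-98-14-39-13-26-22-29-72-67-65-50z"/><path data-summit="655 17" data-sink="47 17" d="M655 16l-574 1 56 34 45 33 53 47 51 51 10 15 17 35 13 41 23 99 22 58 30 55 25 29 4 4 4 0 26-12 20-13 65-55 38-40 23-31 13-29 5-30 10-5 22-1z"/><path data-summit="655 655" data-sink="47 17" d="M655 303l-21 0-10 5-5 30-13 29-23 31-38 40-65 55-20 13-29 12 5 12 3 17 9 109 208-1z"/>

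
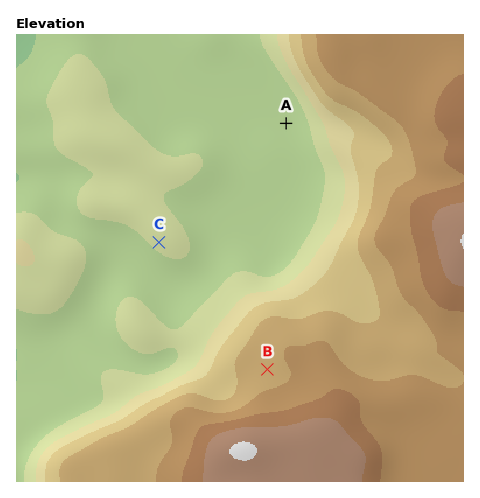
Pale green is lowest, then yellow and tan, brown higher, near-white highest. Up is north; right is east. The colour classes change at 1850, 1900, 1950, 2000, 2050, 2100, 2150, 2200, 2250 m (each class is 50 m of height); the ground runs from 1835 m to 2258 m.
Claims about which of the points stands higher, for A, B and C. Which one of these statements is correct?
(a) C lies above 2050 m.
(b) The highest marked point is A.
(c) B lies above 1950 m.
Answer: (c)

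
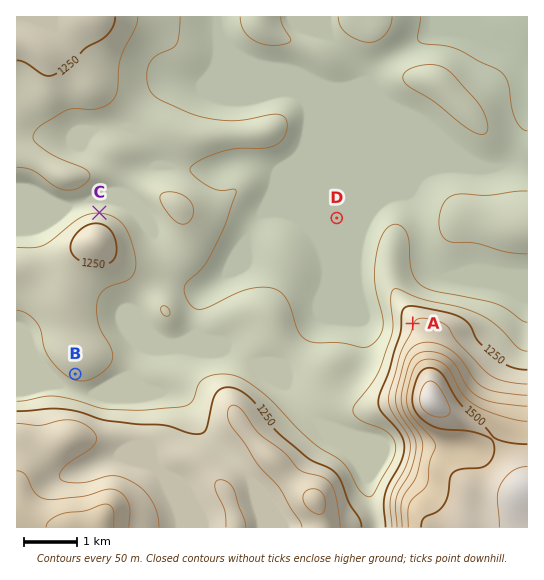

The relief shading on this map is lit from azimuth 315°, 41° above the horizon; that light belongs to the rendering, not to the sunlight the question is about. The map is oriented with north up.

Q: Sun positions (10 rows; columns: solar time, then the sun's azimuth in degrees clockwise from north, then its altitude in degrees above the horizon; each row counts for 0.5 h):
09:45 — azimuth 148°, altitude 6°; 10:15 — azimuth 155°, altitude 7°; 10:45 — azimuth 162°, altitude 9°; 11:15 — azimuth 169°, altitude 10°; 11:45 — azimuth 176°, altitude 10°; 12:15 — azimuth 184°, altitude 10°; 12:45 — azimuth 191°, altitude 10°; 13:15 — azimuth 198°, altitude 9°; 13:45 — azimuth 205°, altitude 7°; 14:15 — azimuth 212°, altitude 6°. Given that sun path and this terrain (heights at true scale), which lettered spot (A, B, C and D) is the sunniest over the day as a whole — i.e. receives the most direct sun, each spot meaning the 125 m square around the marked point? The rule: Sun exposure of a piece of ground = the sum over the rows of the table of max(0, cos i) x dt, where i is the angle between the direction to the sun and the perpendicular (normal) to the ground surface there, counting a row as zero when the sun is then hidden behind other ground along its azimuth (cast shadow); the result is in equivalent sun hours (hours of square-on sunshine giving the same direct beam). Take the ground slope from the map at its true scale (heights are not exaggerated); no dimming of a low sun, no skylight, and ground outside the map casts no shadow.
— B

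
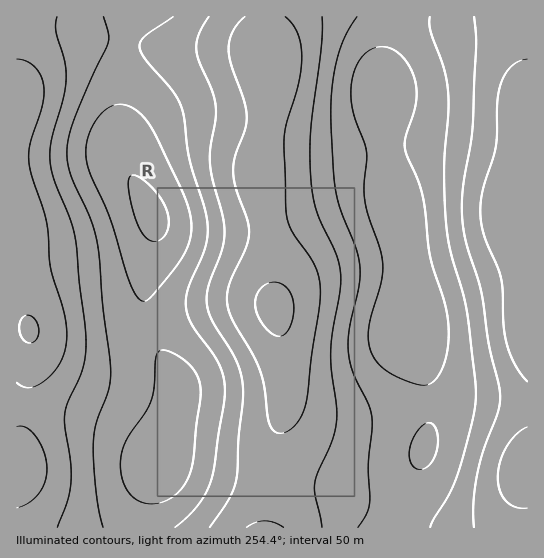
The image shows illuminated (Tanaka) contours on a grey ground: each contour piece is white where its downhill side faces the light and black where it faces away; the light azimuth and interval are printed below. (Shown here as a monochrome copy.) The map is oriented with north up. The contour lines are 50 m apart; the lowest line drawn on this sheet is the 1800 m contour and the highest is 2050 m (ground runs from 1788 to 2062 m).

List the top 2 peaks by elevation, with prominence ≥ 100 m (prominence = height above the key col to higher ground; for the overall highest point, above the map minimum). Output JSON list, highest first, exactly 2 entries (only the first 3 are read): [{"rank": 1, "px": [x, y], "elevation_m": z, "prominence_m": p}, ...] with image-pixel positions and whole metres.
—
[{"rank": 1, "px": [275, 309], "elevation_m": 2062, "prominence_m": 274}, {"rank": 2, "px": [29, 330], "elevation_m": 2054, "prominence_m": 157}]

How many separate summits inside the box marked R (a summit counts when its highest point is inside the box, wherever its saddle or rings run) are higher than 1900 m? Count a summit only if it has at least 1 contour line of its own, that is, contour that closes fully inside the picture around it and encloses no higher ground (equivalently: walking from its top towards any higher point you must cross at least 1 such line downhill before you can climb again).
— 1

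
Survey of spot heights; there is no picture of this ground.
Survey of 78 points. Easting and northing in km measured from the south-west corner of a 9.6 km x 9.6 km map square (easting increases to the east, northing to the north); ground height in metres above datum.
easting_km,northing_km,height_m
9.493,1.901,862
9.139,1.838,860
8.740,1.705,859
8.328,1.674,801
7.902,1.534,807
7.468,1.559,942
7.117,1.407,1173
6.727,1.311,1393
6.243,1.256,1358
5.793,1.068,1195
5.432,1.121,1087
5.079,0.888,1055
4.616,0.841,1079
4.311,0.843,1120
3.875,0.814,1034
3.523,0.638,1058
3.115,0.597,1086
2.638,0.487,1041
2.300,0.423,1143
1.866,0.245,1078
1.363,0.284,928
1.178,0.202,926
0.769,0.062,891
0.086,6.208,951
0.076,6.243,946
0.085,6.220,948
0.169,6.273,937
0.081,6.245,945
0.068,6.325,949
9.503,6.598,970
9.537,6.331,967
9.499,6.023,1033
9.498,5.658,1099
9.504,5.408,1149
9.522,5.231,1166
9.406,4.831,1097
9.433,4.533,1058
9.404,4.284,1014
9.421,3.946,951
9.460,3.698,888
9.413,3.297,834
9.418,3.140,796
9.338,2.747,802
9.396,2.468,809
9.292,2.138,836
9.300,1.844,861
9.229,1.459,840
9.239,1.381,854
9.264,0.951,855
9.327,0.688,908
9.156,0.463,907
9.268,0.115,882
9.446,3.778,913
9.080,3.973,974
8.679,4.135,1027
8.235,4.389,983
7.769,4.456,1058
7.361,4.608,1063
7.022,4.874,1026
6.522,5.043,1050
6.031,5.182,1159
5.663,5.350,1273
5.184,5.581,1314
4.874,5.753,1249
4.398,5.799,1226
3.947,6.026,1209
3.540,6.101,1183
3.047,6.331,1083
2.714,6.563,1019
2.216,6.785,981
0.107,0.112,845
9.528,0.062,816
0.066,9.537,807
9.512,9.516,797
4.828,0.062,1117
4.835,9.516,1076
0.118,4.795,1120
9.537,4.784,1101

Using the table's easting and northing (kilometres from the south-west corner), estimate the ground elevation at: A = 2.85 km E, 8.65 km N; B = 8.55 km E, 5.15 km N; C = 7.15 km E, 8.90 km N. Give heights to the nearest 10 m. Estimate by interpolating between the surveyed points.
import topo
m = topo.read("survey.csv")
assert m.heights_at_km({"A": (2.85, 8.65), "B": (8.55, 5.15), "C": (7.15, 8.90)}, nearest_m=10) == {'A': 880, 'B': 1160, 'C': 1210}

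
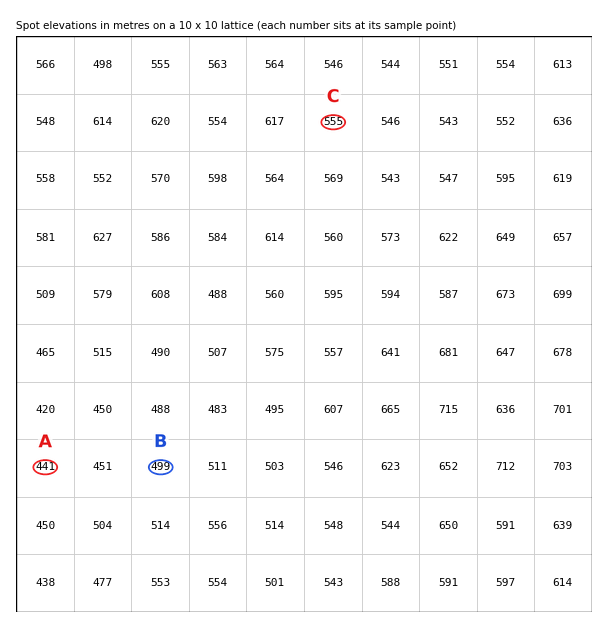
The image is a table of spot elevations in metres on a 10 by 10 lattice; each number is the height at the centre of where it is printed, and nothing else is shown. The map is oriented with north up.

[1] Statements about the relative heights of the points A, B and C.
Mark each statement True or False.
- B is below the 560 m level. True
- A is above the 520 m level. False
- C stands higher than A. True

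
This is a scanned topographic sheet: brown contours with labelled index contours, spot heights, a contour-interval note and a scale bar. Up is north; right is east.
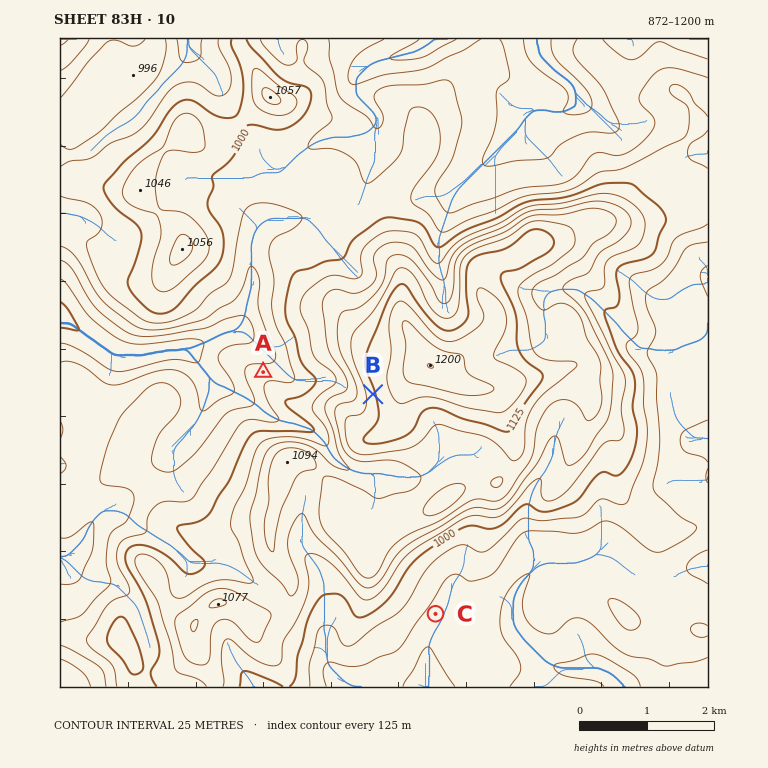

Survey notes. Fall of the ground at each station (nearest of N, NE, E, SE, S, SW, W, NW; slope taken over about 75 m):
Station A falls N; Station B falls W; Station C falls SE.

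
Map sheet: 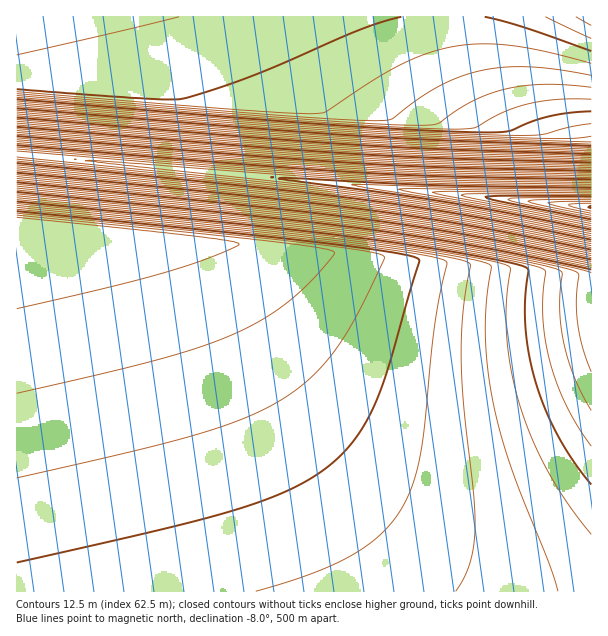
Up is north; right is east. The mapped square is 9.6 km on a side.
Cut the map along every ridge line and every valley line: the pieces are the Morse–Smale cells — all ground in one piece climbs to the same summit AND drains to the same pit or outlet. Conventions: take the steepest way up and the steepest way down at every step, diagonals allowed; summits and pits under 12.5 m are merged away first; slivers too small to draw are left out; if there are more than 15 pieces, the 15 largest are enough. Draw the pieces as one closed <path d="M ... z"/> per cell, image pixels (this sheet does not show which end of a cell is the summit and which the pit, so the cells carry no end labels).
<path d="M24 154l-8 1 1 437 575-1-1-385z"/><path d="M447 16l-430 0-1 137 469 45 1-72-14-21-12-25-9-30z"/><path d="M591 16l-143 1 2 25 10 38 12 25 14 21-2 69 2 3 92 8 14 0z"/>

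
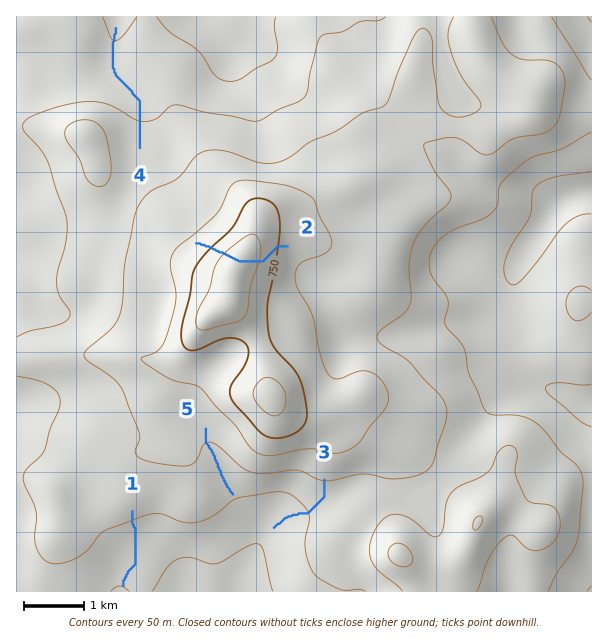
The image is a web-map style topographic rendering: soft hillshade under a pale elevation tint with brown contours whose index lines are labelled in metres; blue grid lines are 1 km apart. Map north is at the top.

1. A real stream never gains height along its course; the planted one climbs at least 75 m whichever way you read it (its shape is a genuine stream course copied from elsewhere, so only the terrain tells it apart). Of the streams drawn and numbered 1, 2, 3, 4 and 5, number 2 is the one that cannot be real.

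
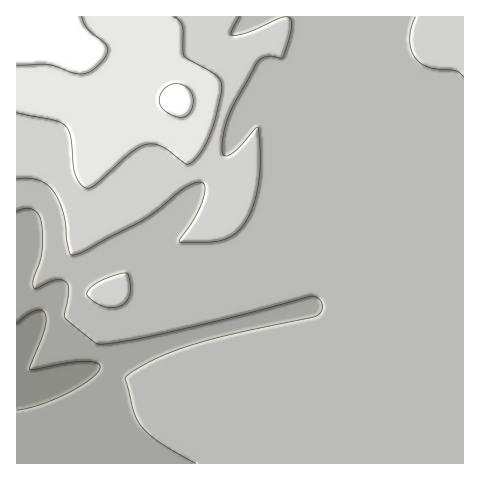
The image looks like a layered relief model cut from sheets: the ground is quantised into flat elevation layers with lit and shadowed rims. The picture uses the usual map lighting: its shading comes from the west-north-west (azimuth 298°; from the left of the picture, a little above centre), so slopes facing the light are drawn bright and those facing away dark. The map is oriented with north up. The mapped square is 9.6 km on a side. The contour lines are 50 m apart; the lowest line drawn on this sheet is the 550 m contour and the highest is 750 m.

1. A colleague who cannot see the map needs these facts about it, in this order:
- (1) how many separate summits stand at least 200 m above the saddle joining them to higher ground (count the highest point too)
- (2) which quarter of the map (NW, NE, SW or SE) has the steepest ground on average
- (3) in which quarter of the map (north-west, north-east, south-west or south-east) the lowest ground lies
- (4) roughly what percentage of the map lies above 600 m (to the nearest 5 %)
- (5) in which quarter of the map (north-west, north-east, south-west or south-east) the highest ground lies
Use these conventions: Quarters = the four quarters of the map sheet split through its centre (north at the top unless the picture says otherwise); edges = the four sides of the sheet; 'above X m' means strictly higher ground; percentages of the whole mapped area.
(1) Counting only tops that stand 200 m proud, the map has 1 summit.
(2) Slopes are steepest in the north-west quarter.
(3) Look to the south-west quarter for the lowest ground.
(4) About 90 % of the map lies above 600 m.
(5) Look to the north-west quarter for the highest ground.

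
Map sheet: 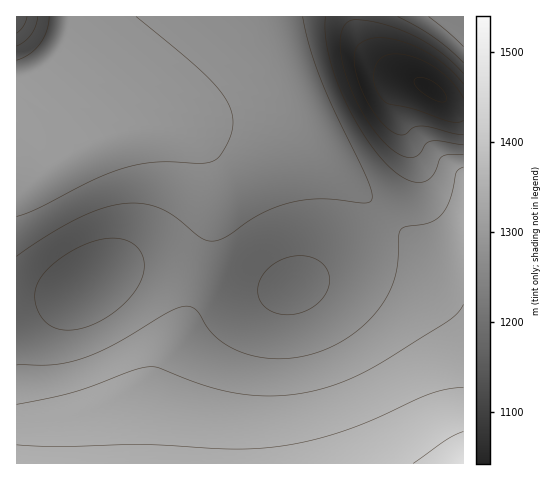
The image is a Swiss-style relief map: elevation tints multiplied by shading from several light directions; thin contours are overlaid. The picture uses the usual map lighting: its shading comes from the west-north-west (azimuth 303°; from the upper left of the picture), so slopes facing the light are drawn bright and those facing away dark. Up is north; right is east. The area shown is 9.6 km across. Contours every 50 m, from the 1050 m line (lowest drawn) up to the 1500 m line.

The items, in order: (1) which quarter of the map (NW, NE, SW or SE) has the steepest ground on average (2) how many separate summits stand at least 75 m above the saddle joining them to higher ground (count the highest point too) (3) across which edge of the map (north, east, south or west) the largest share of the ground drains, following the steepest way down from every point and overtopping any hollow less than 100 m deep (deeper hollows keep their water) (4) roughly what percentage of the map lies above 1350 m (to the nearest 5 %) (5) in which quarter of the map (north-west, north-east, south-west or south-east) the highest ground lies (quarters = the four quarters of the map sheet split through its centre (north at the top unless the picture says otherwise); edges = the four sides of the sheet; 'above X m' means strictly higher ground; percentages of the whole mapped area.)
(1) The steepest ground, on average, is in the north-east quarter.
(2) There are 3 summits with 75 m or more of prominence.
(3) Most of the ground drains across the western edge.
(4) Ground above 1350 m makes up about 35 % of the sheet.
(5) The highest ground is in the north-west quarter.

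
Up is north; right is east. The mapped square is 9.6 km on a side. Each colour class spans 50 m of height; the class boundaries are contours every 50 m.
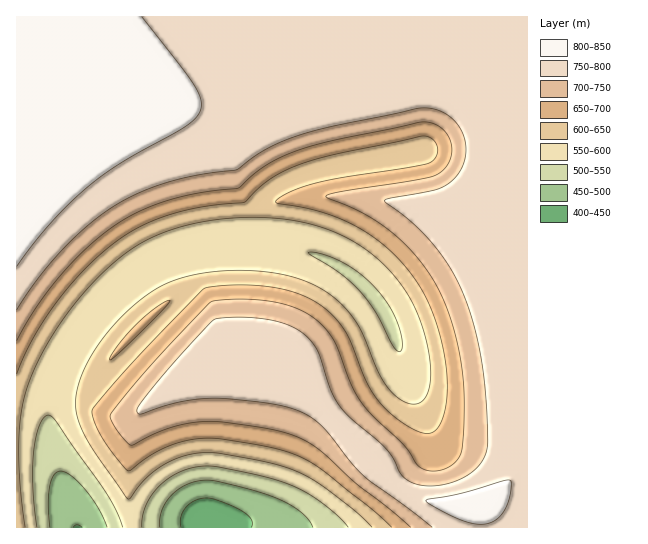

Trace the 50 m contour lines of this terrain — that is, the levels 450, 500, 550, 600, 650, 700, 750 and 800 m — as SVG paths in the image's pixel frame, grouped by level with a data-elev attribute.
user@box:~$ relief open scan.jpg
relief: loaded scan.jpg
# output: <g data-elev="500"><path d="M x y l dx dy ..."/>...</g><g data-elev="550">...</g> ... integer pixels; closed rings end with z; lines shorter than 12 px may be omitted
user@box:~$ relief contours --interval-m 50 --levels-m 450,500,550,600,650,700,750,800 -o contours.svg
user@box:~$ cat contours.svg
<g data-elev="450"><path d="M181 527l0-10 5-10 9-6 11-3 16 4 21 9 8 8 1 4-1 4"/></g><g data-elev="500"><path d="M50 527l-2-22 2-19 4-11 7-4 10 5 15 15 13 18 8 18"/><path d="M160 527l0-9 2-8 4-8 7-8 16-10 18-4 40 9 32 10 23 14 7 8 4 6"/></g><g data-elev="550"><path d="M37 527l-4-41 1-35 5-25 4-8 6-3 6 5 49 70 12 20 7 17"/><path d="M142 527l1-12 3-10 6-11 9-9 10-8 11-6 12-4 13-1 12 1 40 8 35 11 29 17 16 14 9 10"/><path d="M398 351l-7-8-16-32-15-20-19-17-33-21 14 1 20 8 18 12 15 14 14 17 9 19 4 21-1 5z"/></g><g data-elev="600"><path d="M25 527l-4-34-2-34 0-29 3-24 5-19 10-23 13-25 16-24 19-24 21-21 20-17 20-12 23-10 26-8 28-4 30-2 41 4 36 9 17 8 15 9 27 23 12 14 10 15 8 18 6 18 4 20 2 19-2 15-5 10-6 5-8 0-9-4-10-8-12-18-16-39-7-13-14-17-17-14-20-10-24-7-28-3-31 0-32 5-27 9-22 15-24 22-22 28-14 28-4 13-2 12 5 22 14 26 35 48 18-22 20-14 24-9 26-1 54 10 31 11 31 19 24 20 15 14"/></g><g data-elev="650"><path d="M17 374l8-20 11-21 29-41 33-36 17-14 18-11 22-11 27-9 28-5 35-4 14-15 14-10 16-8 20-8 29-7 83-18 8 1 6 5 3 8-3 8-6 5-112 20-27 9-11 6-4 4 48 11 35 14 16 11 15 12 14 14 12 15 11 18 8 20 7 24 5 24 1 21-1 19-4 15-7 10-8 4-12-4-17-10-16-15-15-22-21-50-10-14-11-11-15-9-16-7-19-4-22-3-30 1-20 3-74 77-31 36-6 9 3 12 7 14 12 18 13 15 3 1 16-13 16-9 15-6 14-3 27-1 51 8 25 7 21 11 55 42 22 20"/><path d="M109 359l5-2 20-18 29-29 7-9-3 0-9 5-21 17-18 20z"/></g><g data-elev="700"><path d="M17 341l23-39 30-37 32-30 32-21 23-10 24-7 25-5 32-4 17-15 15-10 19-9 21-8 109-24 8 0 9 3 11 9 5 13-1 8-2 7-10 11-13 5-85 14-11 2-4 3 39 17 29 20 26 27 11 16 9 16 8 18 7 23 5 24 3 24 1 29-2 35-2 9-6 8-9 6-10 2-9-1-8-4-13-20-32-30-13-15-9-18-16-40-11-16-10-9-14-8-15-6-18-3-33-2-19 2-5 1-66 71-29 36-5 8 9 16 8 10 4 2 38-17 16-4 17-2 19 0 32 4 22 4 18 5 13 6 13 9 37 33 33 26 22 18"/></g><g data-elev="750"><path d="M17 310l25-37 31-34 32-27 30-18 23-9 23-6 25-5 31-4 18-14 16-10 20-8 24-8 103-22 13 0 12 4 14 11 8 16 0 18-6 16-8 9-12 7-48 9-7 3 30 24 23 24 17 26 14 32 8 26 5 25 6 57 0 35-4 9-7 10-16 10-19 6-20 0-15-6-6-6-7-15-7-9-36-31-11-13-9-16-12-36-7-12-8-7-10-7-24-7-30-3-25 3-49 53-22 26-6 11 1 3 3 1 38-12 36-4 52 5 31 8 13 7 11 8 30 37 14 15 66 49"/></g><g data-elev="800"><path d="M472 523l9 1 8-1 6-3 6-4 4-7 4-10 2-12 0-6-6-1-41 13-38 8 24 14z"/><path d="M17 266l33-42 37-37 36-26 61-34 10-8 5-6 2-6 0-6-6-15-53-69"/></g>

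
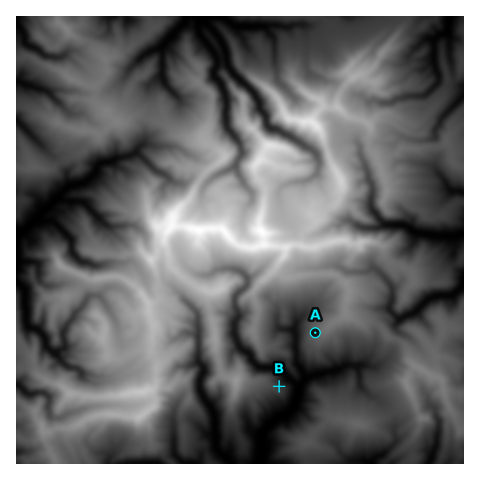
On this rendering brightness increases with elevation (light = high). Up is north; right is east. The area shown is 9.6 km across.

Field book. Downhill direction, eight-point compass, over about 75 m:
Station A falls W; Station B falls NE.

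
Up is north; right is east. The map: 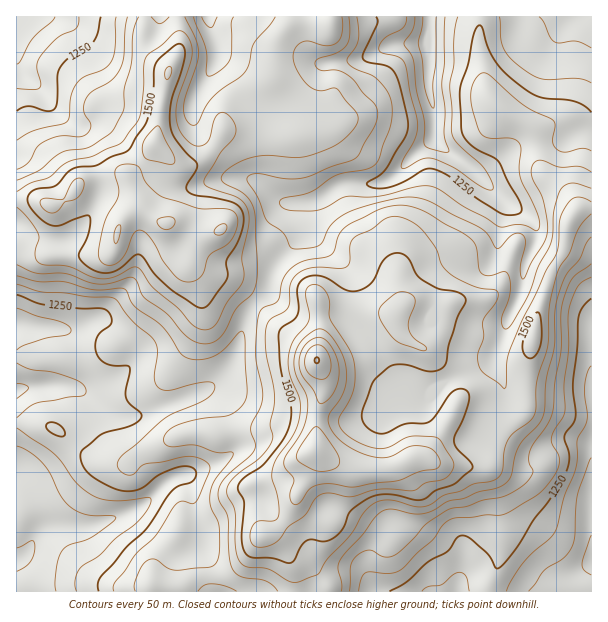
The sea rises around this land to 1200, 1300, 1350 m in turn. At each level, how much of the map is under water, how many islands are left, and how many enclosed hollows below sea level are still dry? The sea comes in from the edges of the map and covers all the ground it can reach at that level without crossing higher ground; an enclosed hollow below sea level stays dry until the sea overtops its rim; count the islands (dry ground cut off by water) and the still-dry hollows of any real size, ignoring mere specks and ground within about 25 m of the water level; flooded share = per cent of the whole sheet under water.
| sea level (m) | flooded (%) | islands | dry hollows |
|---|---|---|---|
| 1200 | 11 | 0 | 0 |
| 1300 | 33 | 0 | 0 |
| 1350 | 45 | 0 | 0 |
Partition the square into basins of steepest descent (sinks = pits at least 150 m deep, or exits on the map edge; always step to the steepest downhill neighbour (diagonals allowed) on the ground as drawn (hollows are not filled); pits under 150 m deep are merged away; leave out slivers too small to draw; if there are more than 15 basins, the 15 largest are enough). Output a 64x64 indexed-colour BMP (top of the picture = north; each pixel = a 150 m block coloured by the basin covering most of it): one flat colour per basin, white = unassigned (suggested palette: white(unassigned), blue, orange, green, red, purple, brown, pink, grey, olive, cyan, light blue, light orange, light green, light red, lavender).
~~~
<image width="64" height="64" href="data:image/bmp;base64,Qk12CAAAAAAAAHYAAAAoAAAAQAAAAEAAAAABAAQAAAAAAAAIAAATCwAAEwsAABAAAAAAAAAA////ALR3HwAOf/8ALKAsACgn1gC9Z5QAS1aMAMJ34wB/f38AIr28AM++FwDox64AeLv/AIrfmACWmP8A1bDFACIiIiIiIiIiIiIiIiIiIiEREzMzMzMzMzMzMzMzMzMzIiIiIiIiIiIiIiIiIiIiIREzMzMzMzMzMzMzMzMzMzMiIiIiIiIiIiIiIiIiIiIhEzMzMzMzMzMzMzMzMzMzMyIiIiIiIiIiIiIiIiIiIhEzMzMzMzMzMzMzMzMzMzMzIiIiIiIiIiIiIiIiIiIiMzMzMzMzMzMzMzMzMzMzMzMiIiIiIiIiIiIiIiIiIiMzMzMzMzMzMzMzMzMzMzMzMyIiIiIiIiIiIiIiIiIiMzMzMzMzMzMzMzMzMzMzMzMzIiIiIiIiIiIiIiIiIiIjMzMzMzMzMzMzMzMzMzMzMzMiIiIiIiIiIiIiIiIiIiIzMzMzMzMzMzMzMzMzMzMzMyIiIiIiIiIiIiIiIiIiIiMzMzMzMzMzMzMzMzMzMzMzIiIiIiIiIiIiIiIiIiIiIzMzMzMzMzMzMzMzMzMzMzMiIiIiIiIiIiIiIiIiIiIiMzMzMzMzMzMzMzMzMzMzMyIiIiIiIiIiIiIiIiIiIiIzMzMzMzMzMzMzMzMzMzMzIiIiIiIiIiIiIiIiIiIiIiMzMxETMzMzMzMzMzMzMzMiIiIiIiIiIiIiIiIiIiIiIzERERETMxERETMzMzMzMyIiIiIiIiIiIiIiIiIiIiIhEREREREREREREzMzMzMzIiIiIiIiIiIiIiIiIiIiIiERERERERERERETMzMzMzMiIiIiIiIiIiIiIiIiIiIiIREREREREREREREzMzMzMyIiIiIiIiIiIiIiIiIiIiIhERERERERERERERMzMzMzIiIiIiIiIiIiIiIiIiIiIiERERERERERERERETMzMzMiIiIiIiIiIiIiIiIiIiIiIhEREREREREREREREzMzMyIiIiIiIiIiIiIiIiIiIiIiERERERERERERERETMzMzIiIiIiIiIiIiIiIiIiIiIiIRERERERERERERERMzMzMiIiIiIiIiIiIiIiIiIiIiIhEREREREREREREREzMzMyIiIiIiIiIiIiIiIiIiIiIiERERERERERERERETMzMzIiIiIiIiIiIiIiIiIiIiIiERERERERERERERERMzMzMiIiIiIiIiIiIiIiIiIiIiIREREREREREREREREzMzMyIiIiIiIiIiIiIiIiIiIiIRERERERERERERERETMzMzIiIiIiIiIiIiIiIiIiIiIREREREREREREREREREzMzMiIiIiIiIiIiIiIiIiIiERERERERERERERERERETMzMyIiIiIiIiIiIiIiIiIiERERERERERERERERERERMzMzIiIiIiIiIiIiIiIiIiEREREREREREREREREREREzMzMiIiIiIiIiIiIiIiIiIRERERERERERERERERERETMzMyIiIiIiIiIiIiIiIiEREREREREREREREREREREREzMzIiIiIiIiIiIiIiIiERERERERERERERERERERERETMzMiIiIiIiIiIiIiIREREREREREREREREREREREREREzMyIiIiIiIiIiIiIRERERERERERERERERERERERERETMzIiIREREiIiIiIhEREREREREREREREREREREREREREzMiERERERIiIiIiERERERERERERERERERERERERERETMxEREREREiIiIiIhERERERERERERERERERERERERERMzERERERESIiIiIhEREREREREREREREREREREREREREzMREREREREiIRERERERERERERERERERERERERERERERMxERERERERERERERERERERERERERERERERERERERERETEURBERERERERERERERERERERERERERERERERERERERFEREQREREREREREREREREREREREREREREREREREREREUREREERERERERERERERERERERERERERERERERERERERREREREREQRERERERERERERERERERERERERERERERERFEREREREREERFEEREREREREREREREREREREREREREREURERERERERBFERBERERERERERERERERERERERERERERREREREREREFEREQRERERERERERERERERERERERERERFEREREREREREREREEREREREREREREREREREREREREREUREREREREREREREQRERERERERERERERERERERERERERRERERERERERERERBERERERERERERERERERERERERERFEREREREREREREREQREREREREREREREREREREREREREUREREREREREREREREERERERERERERERERERERERERERRERERERERERERERERBERERERERERERERERERERERERFEREREREREREREREREQREREREREREREREREREREREREUREREREREREREREREREERERERERERERERERERERERERREREREREREREREREREQRERERERERERERERERERERERFEREREREREREREREREREEREREREREREREREREREREREUREREREREREREREREREQRERERERERERERERERERERERRERERERERERERERERERBERERERERERERERERERERERFEREREREREREREREREREQREREREREREREREREREREREURERERERERERERERERERBERERERERERERERERERERER"/>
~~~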